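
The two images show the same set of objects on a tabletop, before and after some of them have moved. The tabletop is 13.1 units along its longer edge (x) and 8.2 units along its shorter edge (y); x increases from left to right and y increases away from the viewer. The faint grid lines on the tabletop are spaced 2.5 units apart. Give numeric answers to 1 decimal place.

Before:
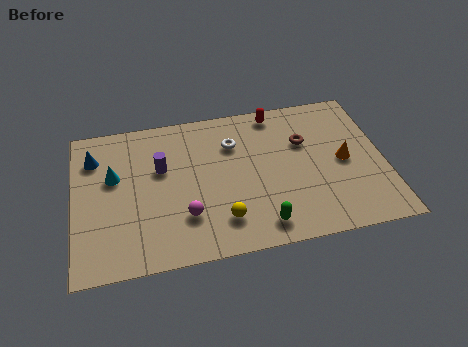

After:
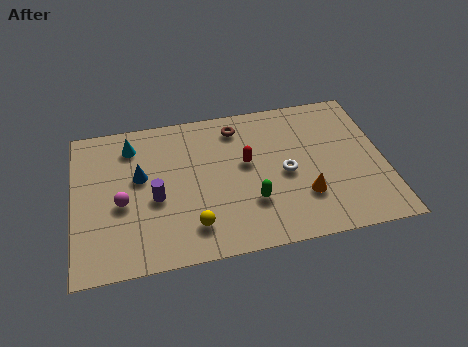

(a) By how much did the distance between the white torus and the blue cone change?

+0.3

Before: roughly 5.9 units apart; after: 6.2. That's 0.3 units further apart.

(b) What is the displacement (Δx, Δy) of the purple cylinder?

(-0.3, -1.6)

The purple cylinder started near (3.7, 5.1) and ended near (3.4, 3.5).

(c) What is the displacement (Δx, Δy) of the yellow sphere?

(-1.2, -0.1)

From the two frames, the yellow sphere sits at roughly (6.1, 1.8) before and (4.9, 1.7) after.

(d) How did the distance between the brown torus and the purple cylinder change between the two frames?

-1.2

Before: roughly 6.1 units apart; after: 4.9. That's 1.2 units closer together.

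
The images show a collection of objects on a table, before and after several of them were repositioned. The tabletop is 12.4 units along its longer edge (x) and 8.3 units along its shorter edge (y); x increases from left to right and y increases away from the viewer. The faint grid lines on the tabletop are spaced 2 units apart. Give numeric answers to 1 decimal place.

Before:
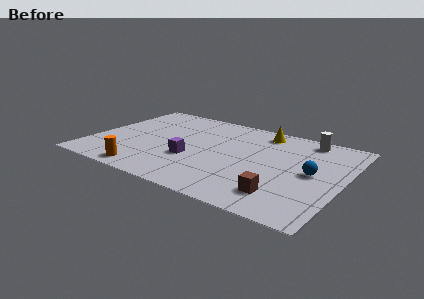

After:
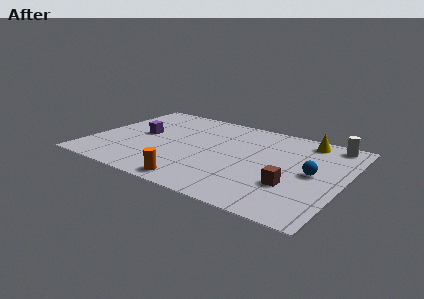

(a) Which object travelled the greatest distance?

the purple cube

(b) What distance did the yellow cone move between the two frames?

2.2

From (8.0, 7.1) to (10.2, 7.2), the yellow cone covered √(2.2² + 0.1²) ≈ 2.2 units.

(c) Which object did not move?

the blue sphere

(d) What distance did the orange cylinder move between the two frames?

2.5

From (3.2, 0.9) to (5.7, 0.9), the orange cylinder covered √(2.5² + 0.0²) ≈ 2.5 units.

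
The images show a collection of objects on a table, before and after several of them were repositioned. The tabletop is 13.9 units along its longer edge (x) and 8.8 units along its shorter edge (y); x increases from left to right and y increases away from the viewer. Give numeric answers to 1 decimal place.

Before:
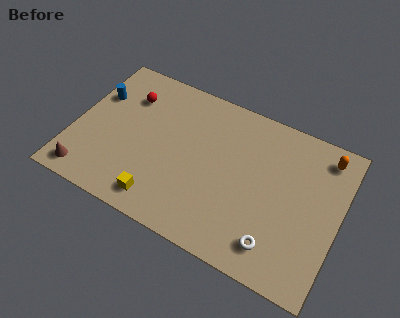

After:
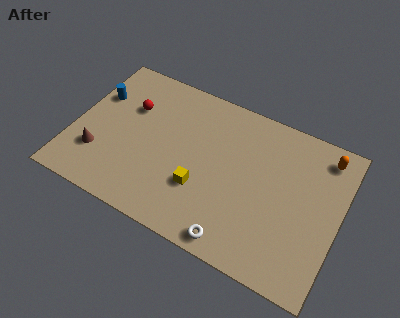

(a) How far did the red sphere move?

0.6

The red sphere moved from about (2.5, 6.5) to (2.7, 5.9), a distance of √(0.2² + 0.6²) ≈ 0.6.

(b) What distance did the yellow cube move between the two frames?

2.5

From (5.0, 1.3) to (6.9, 2.9), the yellow cube covered √(1.9² + 1.6²) ≈ 2.5 units.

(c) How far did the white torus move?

2.1

From (11.0, 1.6) to (9.0, 0.9), the white torus covered √(2.0² + 0.7²) ≈ 2.1 units.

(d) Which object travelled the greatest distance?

the yellow cube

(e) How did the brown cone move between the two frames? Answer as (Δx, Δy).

(0.4, 1.4)

The brown cone started near (1.1, 1.1) and ended near (1.5, 2.5).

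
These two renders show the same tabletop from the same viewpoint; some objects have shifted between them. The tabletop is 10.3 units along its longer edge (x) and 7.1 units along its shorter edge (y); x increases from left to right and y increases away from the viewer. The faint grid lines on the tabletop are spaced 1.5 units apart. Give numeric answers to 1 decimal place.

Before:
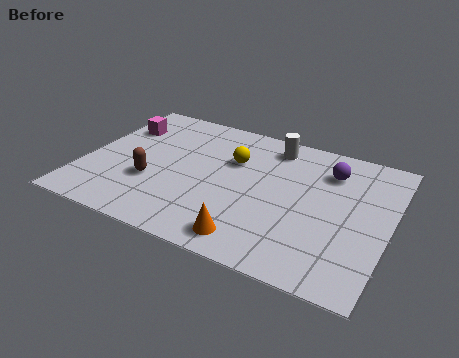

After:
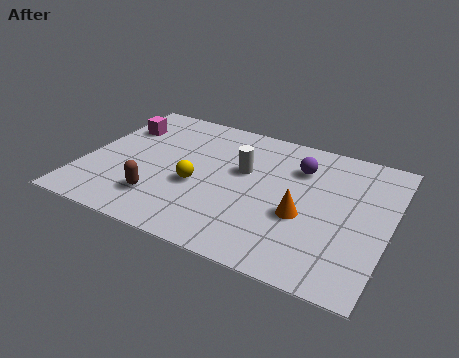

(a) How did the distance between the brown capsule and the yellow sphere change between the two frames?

-1.7

The distance was about 3.3 in the first image and 1.6 in the second, so they moved 1.7 units closer together.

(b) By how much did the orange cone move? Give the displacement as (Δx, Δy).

(1.5, 1.8)

The orange cone started near (6.0, 1.0) and ended near (7.5, 2.8).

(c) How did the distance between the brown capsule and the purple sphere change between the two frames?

-0.9

Before: roughly 6.4 units apart; after: 5.5. That's 0.9 units closer together.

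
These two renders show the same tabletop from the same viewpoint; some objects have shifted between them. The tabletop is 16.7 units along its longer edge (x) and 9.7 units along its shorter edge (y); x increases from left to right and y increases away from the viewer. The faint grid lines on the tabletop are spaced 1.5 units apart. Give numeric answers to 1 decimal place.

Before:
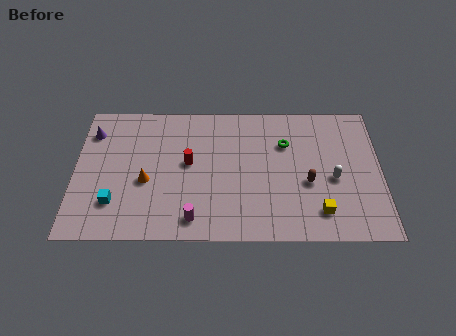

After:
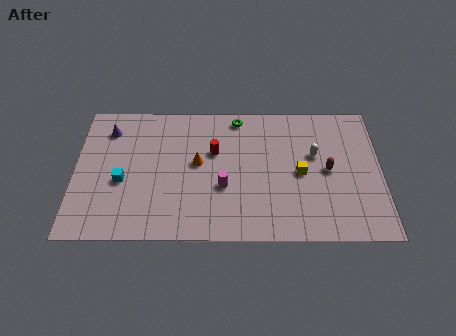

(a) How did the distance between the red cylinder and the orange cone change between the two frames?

-1.4

They were about 2.6 units apart before and 1.2 after — 1.4 units closer together.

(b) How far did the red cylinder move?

1.6

From (6.2, 5.3) to (7.6, 6.1), the red cylinder covered √(1.4² + 0.8²) ≈ 1.6 units.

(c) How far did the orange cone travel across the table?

3.1

From (3.9, 4.0) to (6.7, 5.3), the orange cone covered √(2.8² + 1.3²) ≈ 3.1 units.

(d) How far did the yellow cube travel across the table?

2.9

From (13.3, 1.9) to (12.3, 4.6), the yellow cube covered √(1.0² + 2.7²) ≈ 2.9 units.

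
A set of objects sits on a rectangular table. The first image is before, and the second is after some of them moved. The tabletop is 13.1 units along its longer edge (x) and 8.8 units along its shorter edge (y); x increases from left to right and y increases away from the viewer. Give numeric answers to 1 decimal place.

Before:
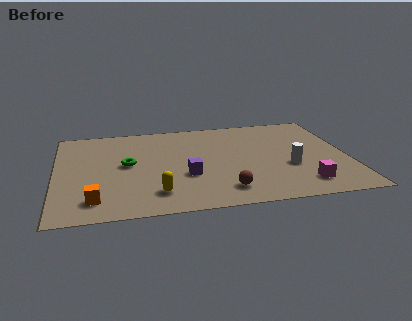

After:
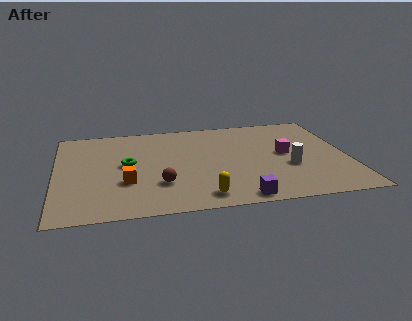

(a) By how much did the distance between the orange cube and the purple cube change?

+1.0

The distance was about 4.4 in the first image and 5.4 in the second, so they moved 1.0 units further apart.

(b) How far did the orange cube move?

2.0

The orange cube was near (1.7, 1.6) before and (3.1, 3.0) after, so it travelled √(1.4² + 1.4²) ≈ 2.0 units.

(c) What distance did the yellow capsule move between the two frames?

2.1

From (4.4, 1.8) to (6.4, 1.2), the yellow capsule covered √(2.0² + 0.6²) ≈ 2.1 units.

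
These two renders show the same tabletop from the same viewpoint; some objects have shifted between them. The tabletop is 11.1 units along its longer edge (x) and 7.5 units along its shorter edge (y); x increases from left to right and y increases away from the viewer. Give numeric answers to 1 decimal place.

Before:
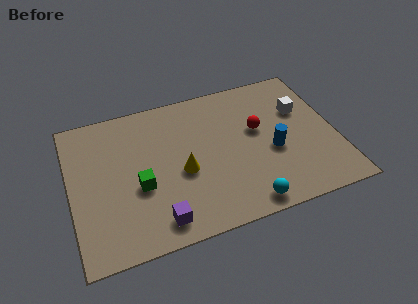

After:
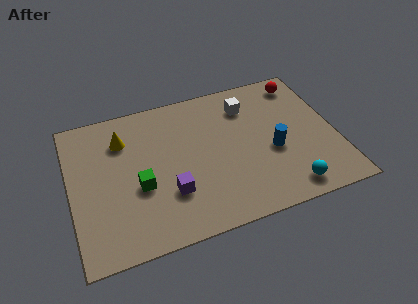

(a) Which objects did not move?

the green cube and the blue cylinder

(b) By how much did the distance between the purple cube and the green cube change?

-0.6

They were about 2.0 units apart before and 1.4 after — 0.6 units closer together.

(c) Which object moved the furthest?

the yellow cone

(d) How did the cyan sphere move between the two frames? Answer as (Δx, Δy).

(1.8, 0.2)

The cyan sphere started near (7.0, 0.8) and ended near (8.8, 1.0).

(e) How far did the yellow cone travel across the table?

3.3

From (4.6, 3.2) to (2.3, 5.6), the yellow cone covered √(2.3² + 2.4²) ≈ 3.3 units.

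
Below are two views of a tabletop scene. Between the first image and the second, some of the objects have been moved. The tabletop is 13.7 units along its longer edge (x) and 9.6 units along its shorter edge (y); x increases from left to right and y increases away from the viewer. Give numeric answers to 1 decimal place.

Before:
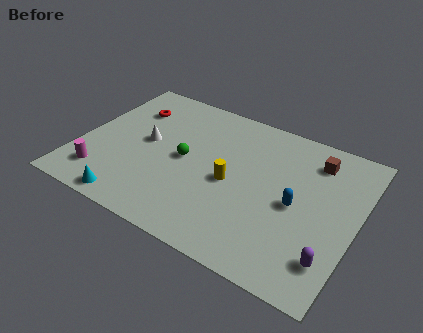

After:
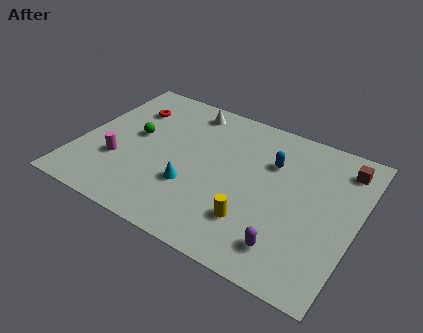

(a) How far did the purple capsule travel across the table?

2.0

From (12.8, 2.1) to (10.8, 1.8), the purple capsule covered √(2.0² + 0.3²) ≈ 2.0 units.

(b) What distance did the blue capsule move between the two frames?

2.6

From (10.8, 4.5) to (9.3, 6.6), the blue capsule covered √(1.5² + 2.1²) ≈ 2.6 units.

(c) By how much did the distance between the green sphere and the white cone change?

+1.7

The distance was about 2.0 in the first image and 3.7 in the second, so they moved 1.7 units further apart.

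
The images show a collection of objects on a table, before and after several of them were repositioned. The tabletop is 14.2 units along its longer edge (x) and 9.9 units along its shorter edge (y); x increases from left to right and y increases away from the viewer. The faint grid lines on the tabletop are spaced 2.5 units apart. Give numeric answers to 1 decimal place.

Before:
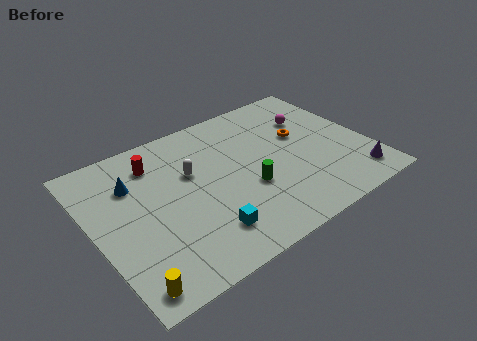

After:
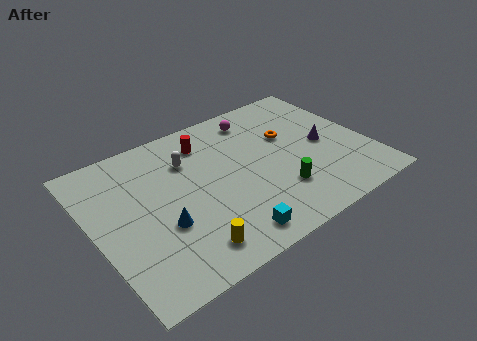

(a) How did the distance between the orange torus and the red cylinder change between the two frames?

-3.2

The distance was about 7.6 in the first image and 4.4 in the second, so they moved 3.2 units closer together.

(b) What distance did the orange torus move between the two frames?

0.7

From (11.0, 5.9) to (10.4, 6.2), the orange torus covered √(0.6² + 0.3²) ≈ 0.7 units.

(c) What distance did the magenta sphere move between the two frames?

3.0

The magenta sphere moved from about (11.8, 6.9) to (9.1, 8.3), a distance of √(2.7² + 1.4²) ≈ 3.0.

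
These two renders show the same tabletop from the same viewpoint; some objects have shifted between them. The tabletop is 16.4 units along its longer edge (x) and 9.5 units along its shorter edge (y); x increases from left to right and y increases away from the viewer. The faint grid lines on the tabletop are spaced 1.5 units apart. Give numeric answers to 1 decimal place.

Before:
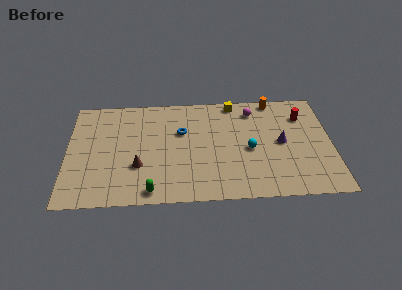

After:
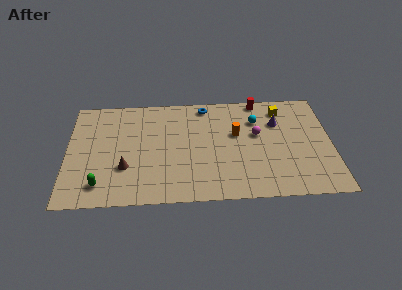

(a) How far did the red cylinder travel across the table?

3.1

The red cylinder was near (14.7, 7.1) before and (12.0, 8.7) after, so it travelled √(2.7² + 1.6²) ≈ 3.1 units.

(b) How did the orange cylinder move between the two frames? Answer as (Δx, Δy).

(-2.4, -3.0)

The orange cylinder was at about (12.9, 8.7) and moved to about (10.5, 5.7).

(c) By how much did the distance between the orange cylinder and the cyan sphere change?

-2.9

They were about 4.7 units apart before and 1.8 after — 2.9 units closer together.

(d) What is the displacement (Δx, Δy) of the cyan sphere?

(0.5, 2.6)

From the two frames, the cyan sphere sits at roughly (11.3, 4.3) before and (11.8, 6.9) after.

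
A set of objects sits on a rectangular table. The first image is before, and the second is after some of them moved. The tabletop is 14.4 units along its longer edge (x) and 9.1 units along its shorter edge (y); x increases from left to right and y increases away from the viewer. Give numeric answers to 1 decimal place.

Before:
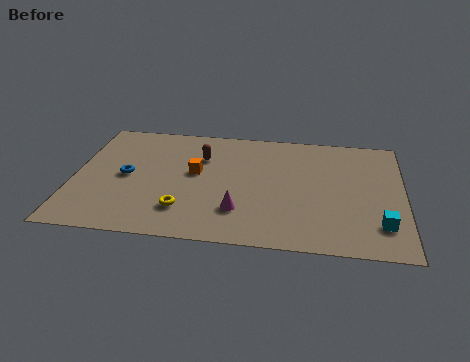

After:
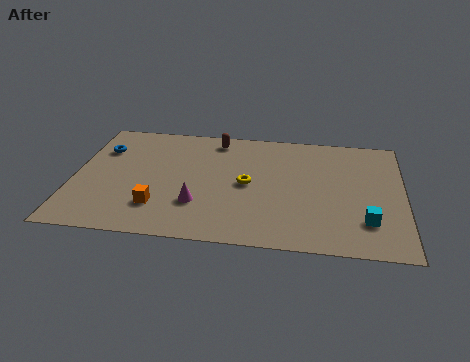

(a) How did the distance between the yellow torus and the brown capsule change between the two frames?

-0.5

The distance was about 4.2 in the first image and 3.7 in the second, so they moved 0.5 units closer together.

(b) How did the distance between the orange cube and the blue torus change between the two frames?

+1.9

They were about 3.1 units apart before and 5.0 after — 1.9 units further apart.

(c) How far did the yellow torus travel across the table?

3.5

The yellow torus was near (4.9, 2.2) before and (7.6, 4.5) after, so it travelled √(2.7² + 2.3²) ≈ 3.5 units.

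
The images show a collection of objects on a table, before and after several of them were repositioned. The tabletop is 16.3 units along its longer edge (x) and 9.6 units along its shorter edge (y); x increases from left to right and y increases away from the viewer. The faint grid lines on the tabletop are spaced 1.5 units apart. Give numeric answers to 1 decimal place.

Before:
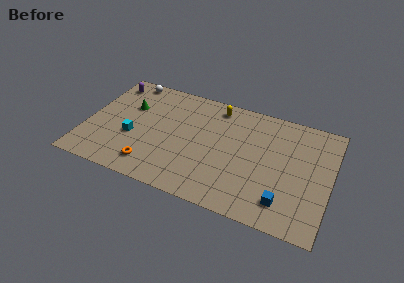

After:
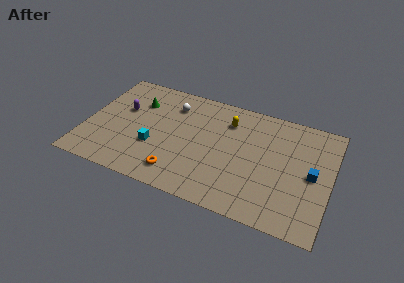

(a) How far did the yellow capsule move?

1.3

The yellow capsule was near (8.4, 8.3) before and (9.3, 7.3) after, so it travelled √(0.9² + 1.0²) ≈ 1.3 units.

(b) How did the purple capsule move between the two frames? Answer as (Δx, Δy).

(1.2, -2.2)

The purple capsule was at about (1.1, 8.1) and moved to about (2.3, 5.9).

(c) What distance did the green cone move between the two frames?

0.8

From (2.7, 6.3) to (3.2, 6.9), the green cone covered √(0.5² + 0.6²) ≈ 0.8 units.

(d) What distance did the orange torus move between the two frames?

1.8

The orange torus was near (4.7, 1.7) before and (6.5, 1.7) after, so it travelled √(1.8² + 0.0²) ≈ 1.8 units.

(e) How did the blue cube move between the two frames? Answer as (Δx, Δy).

(1.6, 2.8)

The blue cube started near (13.5, 1.9) and ended near (15.1, 4.7).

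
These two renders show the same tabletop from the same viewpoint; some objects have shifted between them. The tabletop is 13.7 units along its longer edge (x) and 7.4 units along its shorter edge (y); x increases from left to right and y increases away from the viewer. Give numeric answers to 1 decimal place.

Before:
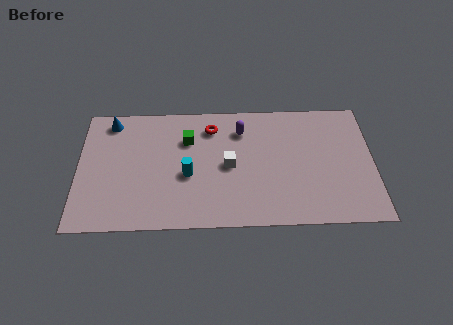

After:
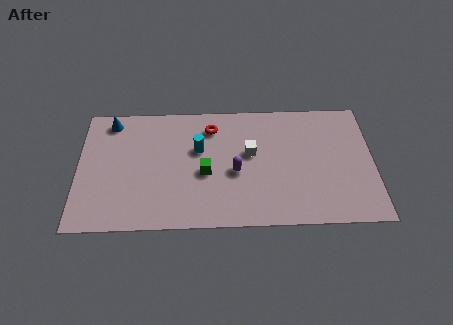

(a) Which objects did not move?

the red torus and the blue cone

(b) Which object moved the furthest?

the purple capsule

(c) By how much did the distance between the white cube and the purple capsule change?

-0.9

Before: roughly 2.2 units apart; after: 1.3. That's 0.9 units closer together.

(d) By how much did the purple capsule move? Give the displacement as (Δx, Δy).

(-0.3, -2.5)

The purple capsule was at about (7.6, 5.7) and moved to about (7.3, 3.2).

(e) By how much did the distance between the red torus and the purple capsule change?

+1.5

They were about 1.4 units apart before and 2.9 after — 1.5 units further apart.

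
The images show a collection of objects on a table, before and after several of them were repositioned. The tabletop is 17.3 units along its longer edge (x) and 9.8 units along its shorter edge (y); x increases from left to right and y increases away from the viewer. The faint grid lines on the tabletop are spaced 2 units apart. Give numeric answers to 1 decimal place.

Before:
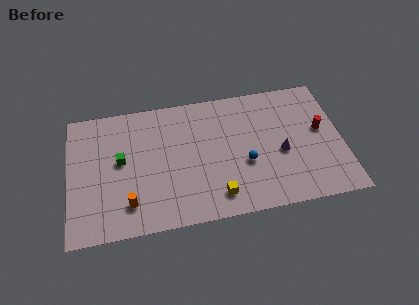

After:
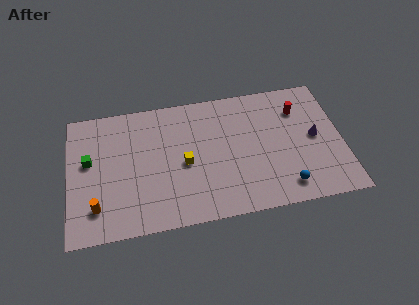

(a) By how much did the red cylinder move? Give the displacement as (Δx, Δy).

(-1.3, 1.8)

The red cylinder was at about (16.0, 5.5) and moved to about (14.7, 7.3).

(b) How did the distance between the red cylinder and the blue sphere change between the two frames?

+0.6

The distance was about 5.2 in the first image and 5.8 in the second, so they moved 0.6 units further apart.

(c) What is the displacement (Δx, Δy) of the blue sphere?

(2.4, -2.2)

From the two frames, the blue sphere sits at roughly (11.1, 3.8) before and (13.5, 1.6) after.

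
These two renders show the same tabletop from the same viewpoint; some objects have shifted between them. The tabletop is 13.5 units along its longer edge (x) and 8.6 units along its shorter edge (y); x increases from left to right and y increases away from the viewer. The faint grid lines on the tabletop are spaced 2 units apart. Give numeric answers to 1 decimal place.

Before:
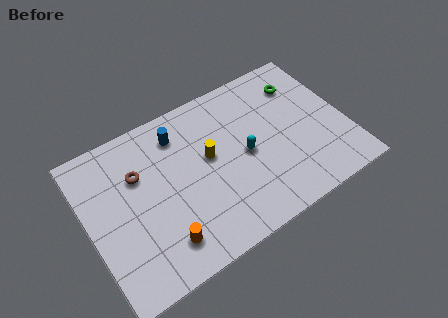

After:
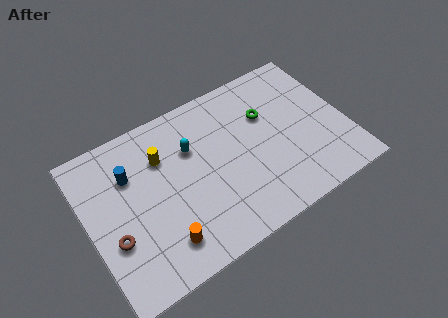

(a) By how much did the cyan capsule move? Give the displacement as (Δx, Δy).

(-2.6, 1.7)

From the two frames, the cyan capsule sits at roughly (8.2, 4.1) before and (5.6, 5.8) after.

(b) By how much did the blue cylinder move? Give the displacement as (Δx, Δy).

(-2.7, -0.9)

The blue cylinder was at about (5.1, 6.9) and moved to about (2.4, 6.0).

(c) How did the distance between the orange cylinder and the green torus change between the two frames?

-2.2

The distance was about 9.6 in the first image and 7.4 in the second, so they moved 2.2 units closer together.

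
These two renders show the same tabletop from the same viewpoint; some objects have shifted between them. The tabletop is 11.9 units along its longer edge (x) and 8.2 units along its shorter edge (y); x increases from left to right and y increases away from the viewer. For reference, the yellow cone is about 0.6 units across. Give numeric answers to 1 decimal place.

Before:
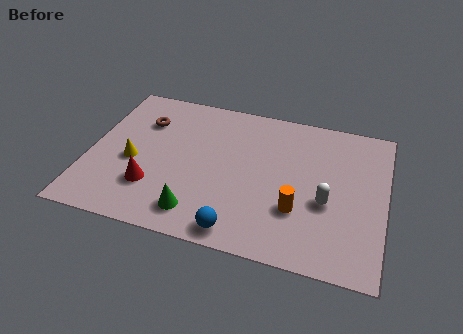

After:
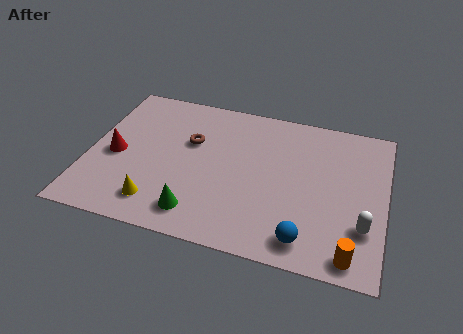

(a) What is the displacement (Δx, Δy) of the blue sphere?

(2.6, 0.3)

From the two frames, the blue sphere sits at roughly (6.3, 0.9) before and (8.9, 1.2) after.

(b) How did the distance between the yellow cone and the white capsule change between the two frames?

+0.3

The distance was about 7.8 in the first image and 8.1 in the second, so they moved 0.3 units further apart.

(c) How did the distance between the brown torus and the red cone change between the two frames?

-0.4

Before: roughly 3.7 units apart; after: 3.3. That's 0.4 units closer together.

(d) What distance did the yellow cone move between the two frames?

2.3

The yellow cone was near (1.8, 3.5) before and (3.0, 1.5) after, so it travelled √(1.2² + 2.0²) ≈ 2.3 units.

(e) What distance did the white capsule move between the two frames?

1.7

The white capsule was near (9.6, 3.3) before and (11.1, 2.4) after, so it travelled √(1.5² + 0.9²) ≈ 1.7 units.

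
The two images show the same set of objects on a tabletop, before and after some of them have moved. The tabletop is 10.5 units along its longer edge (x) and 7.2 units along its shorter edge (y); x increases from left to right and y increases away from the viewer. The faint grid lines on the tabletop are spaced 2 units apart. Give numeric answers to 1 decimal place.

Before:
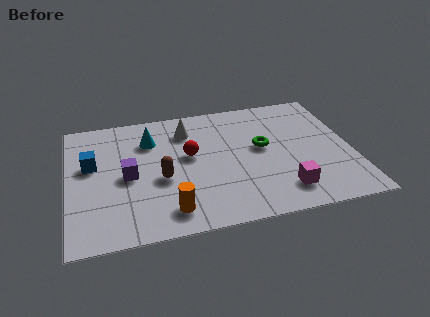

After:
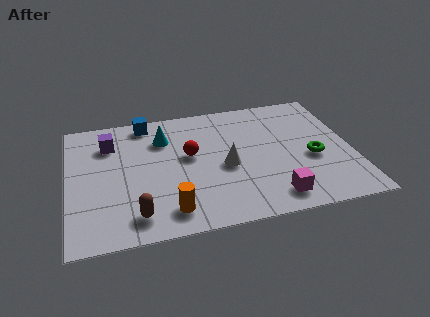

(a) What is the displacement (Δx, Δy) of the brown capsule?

(-1.0, -1.8)

From the two frames, the brown capsule sits at roughly (3.4, 3.0) before and (2.4, 1.2) after.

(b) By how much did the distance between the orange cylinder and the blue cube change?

+1.1

They were about 4.1 units apart before and 5.2 after — 1.1 units further apart.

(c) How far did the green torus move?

2.1

From (7.2, 4.0) to (9.0, 3.0), the green torus covered √(1.8² + 1.0²) ≈ 2.1 units.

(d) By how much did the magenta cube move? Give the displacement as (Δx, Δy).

(-0.4, -0.3)

The magenta cube started near (7.8, 1.4) and ended near (7.4, 1.1).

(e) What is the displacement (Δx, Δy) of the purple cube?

(-0.6, 2.0)

The purple cube was at about (2.2, 3.4) and moved to about (1.6, 5.4).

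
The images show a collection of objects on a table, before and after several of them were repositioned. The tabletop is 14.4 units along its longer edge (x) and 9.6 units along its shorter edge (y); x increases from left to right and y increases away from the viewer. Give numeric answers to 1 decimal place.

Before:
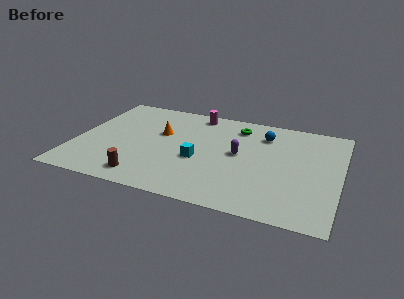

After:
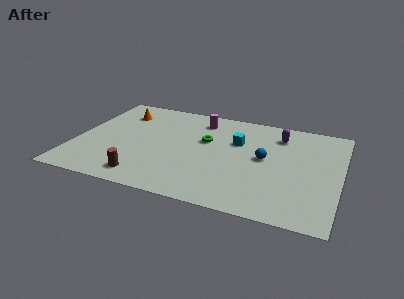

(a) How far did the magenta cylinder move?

0.7

From (6.2, 8.5) to (6.5, 7.9), the magenta cylinder covered √(0.3² + 0.6²) ≈ 0.7 units.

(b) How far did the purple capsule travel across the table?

3.2

The purple capsule moved from about (8.9, 5.1) to (10.9, 7.6), a distance of √(2.0² + 2.5²) ≈ 3.2.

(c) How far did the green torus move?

2.5

From (8.6, 7.8) to (7.0, 5.9), the green torus covered √(1.6² + 1.9²) ≈ 2.5 units.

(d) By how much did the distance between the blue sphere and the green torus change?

+1.8

They were about 1.6 units apart before and 3.4 after — 1.8 units further apart.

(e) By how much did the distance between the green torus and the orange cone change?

+0.6

Before: roughly 4.5 units apart; after: 5.1. That's 0.6 units further apart.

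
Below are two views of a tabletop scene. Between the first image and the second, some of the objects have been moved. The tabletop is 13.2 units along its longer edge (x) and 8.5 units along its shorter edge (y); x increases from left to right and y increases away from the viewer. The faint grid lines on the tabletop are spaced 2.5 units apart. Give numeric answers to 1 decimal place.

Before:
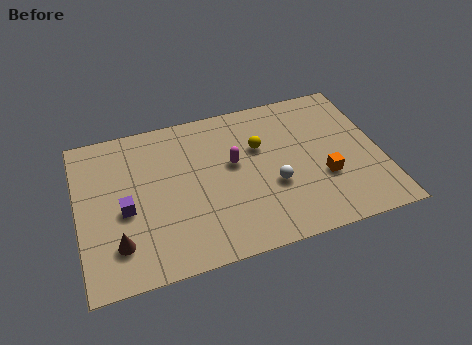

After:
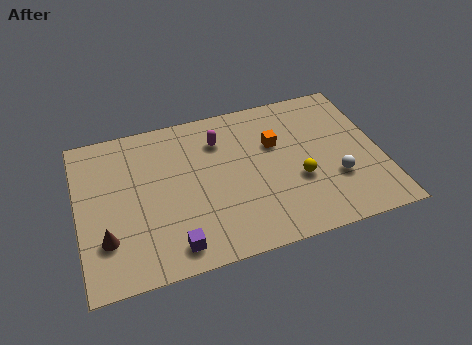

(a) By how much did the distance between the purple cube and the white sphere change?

+1.0

Before: roughly 6.4 units apart; after: 7.4. That's 1.0 units further apart.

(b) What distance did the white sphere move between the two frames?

2.7

The white sphere was near (8.4, 3.2) before and (11.1, 2.8) after, so it travelled √(2.7² + 0.4²) ≈ 2.7 units.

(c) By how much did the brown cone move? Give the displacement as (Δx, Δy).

(-0.5, 0.4)

The brown cone was at about (1.6, 2.0) and moved to about (1.1, 2.4).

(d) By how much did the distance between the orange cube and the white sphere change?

+1.4

The distance was about 2.2 in the first image and 3.6 in the second, so they moved 1.4 units further apart.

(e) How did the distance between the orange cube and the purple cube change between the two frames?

-2.2

Before: roughly 8.6 units apart; after: 6.4. That's 2.2 units closer together.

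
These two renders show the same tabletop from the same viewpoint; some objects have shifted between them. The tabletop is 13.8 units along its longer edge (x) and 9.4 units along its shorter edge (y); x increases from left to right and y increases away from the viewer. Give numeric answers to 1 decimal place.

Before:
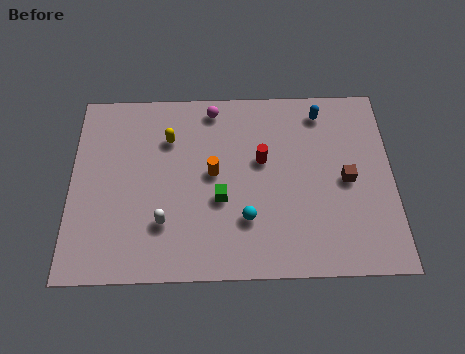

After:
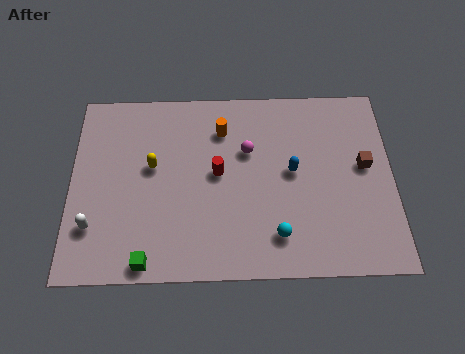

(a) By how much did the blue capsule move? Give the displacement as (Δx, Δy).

(-1.3, -3.0)

The blue capsule was at about (10.8, 8.0) and moved to about (9.5, 5.0).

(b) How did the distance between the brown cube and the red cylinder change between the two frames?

+2.5

Before: roughly 3.8 units apart; after: 6.3. That's 2.5 units further apart.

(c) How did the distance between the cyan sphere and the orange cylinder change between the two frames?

+3.1

They were about 2.7 units apart before and 5.8 after — 3.1 units further apart.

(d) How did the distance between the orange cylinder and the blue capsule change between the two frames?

-1.9

Before: roughly 5.6 units apart; after: 3.7. That's 1.9 units closer together.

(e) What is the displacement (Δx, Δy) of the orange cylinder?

(0.4, 2.2)

From the two frames, the orange cylinder sits at roughly (6.1, 5.0) before and (6.5, 7.2) after.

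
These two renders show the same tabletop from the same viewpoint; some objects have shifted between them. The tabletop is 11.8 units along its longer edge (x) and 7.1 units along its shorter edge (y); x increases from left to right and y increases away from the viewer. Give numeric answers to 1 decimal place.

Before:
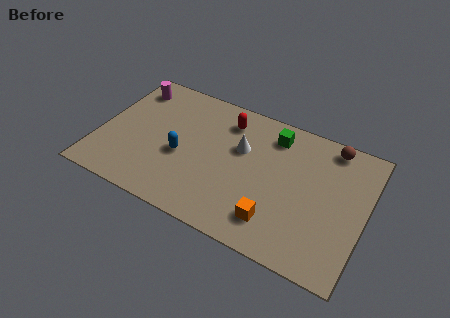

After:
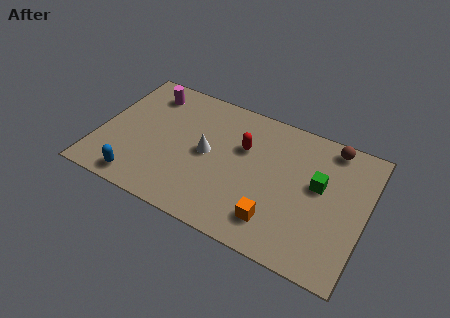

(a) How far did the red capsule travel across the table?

1.4

From (5.4, 5.7) to (6.3, 4.6), the red capsule covered √(0.9² + 1.1²) ≈ 1.4 units.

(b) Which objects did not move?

the brown sphere and the orange cube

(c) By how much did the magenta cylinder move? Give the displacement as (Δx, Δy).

(0.8, 0.0)

The magenta cylinder started near (1.0, 5.8) and ended near (1.8, 5.8).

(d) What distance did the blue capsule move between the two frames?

2.6

The blue capsule moved from about (3.7, 3.0) to (2.1, 0.9), a distance of √(1.6² + 2.1²) ≈ 2.6.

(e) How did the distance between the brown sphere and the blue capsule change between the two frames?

+2.5

They were about 7.1 units apart before and 9.6 after — 2.5 units further apart.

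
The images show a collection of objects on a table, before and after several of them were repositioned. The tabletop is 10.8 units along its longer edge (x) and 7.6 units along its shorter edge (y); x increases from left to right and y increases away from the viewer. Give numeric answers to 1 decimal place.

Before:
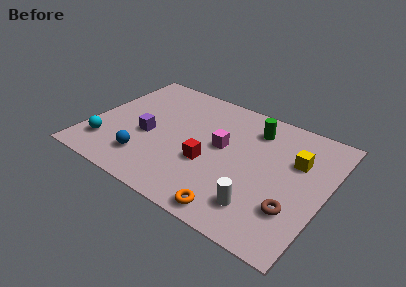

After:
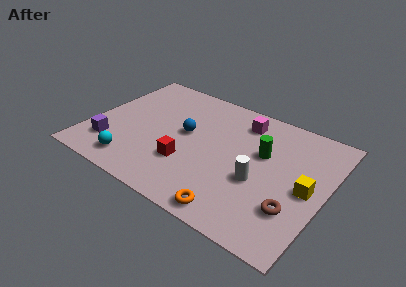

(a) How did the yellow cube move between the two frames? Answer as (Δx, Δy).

(0.7, -1.4)

The yellow cube was at about (9.3, 5.0) and moved to about (10.0, 3.6).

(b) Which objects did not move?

the orange torus and the brown torus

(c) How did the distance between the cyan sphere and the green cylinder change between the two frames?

-1.1

Before: roughly 7.5 units apart; after: 6.4. That's 1.1 units closer together.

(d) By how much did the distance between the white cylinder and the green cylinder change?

-2.8

They were about 4.5 units apart before and 1.7 after — 2.8 units closer together.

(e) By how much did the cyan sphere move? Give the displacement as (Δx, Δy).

(1.4, -0.5)

The cyan sphere started near (1.0, 1.7) and ended near (2.4, 1.2).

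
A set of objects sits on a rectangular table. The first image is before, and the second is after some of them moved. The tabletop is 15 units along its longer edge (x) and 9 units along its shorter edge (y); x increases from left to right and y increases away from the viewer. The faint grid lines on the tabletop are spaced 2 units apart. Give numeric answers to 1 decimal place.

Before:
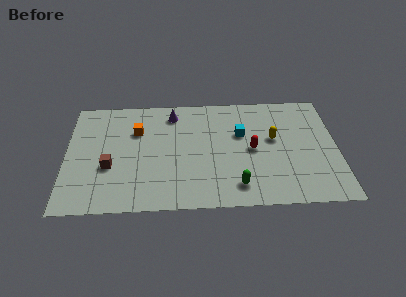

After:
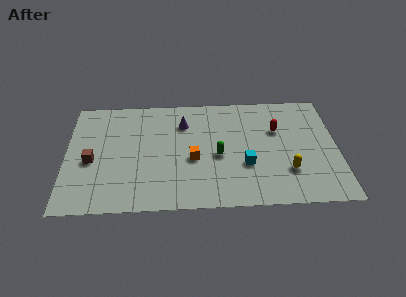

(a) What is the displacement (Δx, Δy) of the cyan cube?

(0.2, -2.5)

From the two frames, the cyan cube sits at roughly (9.7, 5.7) before and (9.9, 3.2) after.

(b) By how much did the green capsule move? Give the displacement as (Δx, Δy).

(-1.0, 2.4)

The green capsule started near (9.4, 1.6) and ended near (8.4, 4.0).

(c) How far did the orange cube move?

3.9

The orange cube moved from about (3.9, 6.2) to (7.0, 3.8), a distance of √(3.1² + 2.4²) ≈ 3.9.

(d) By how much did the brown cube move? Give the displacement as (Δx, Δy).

(-1.0, 0.5)

From the two frames, the brown cube sits at roughly (2.4, 3.4) before and (1.4, 3.9) after.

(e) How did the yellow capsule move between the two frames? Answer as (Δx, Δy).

(0.7, -2.6)

From the two frames, the yellow capsule sits at roughly (11.5, 5.2) before and (12.2, 2.6) after.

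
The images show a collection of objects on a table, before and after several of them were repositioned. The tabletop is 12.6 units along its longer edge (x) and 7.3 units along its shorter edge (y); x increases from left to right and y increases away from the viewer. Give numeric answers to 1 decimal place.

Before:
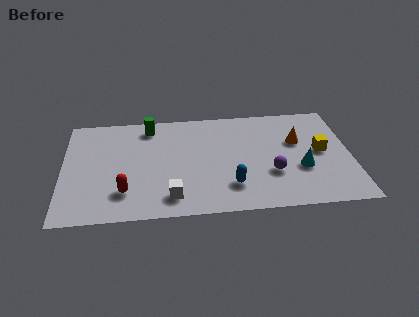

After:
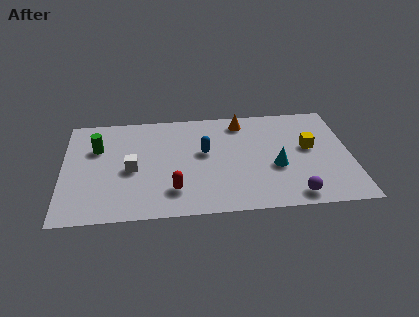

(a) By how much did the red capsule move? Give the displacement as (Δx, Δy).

(2.1, -0.1)

The red capsule started near (2.7, 1.8) and ended near (4.8, 1.7).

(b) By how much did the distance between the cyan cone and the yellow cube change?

+0.5

Before: roughly 1.4 units apart; after: 1.9. That's 0.5 units further apart.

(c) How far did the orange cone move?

2.9

The orange cone moved from about (10.3, 4.6) to (7.9, 6.2), a distance of √(2.4² + 1.6²) ≈ 2.9.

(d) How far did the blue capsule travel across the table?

2.6

The blue capsule moved from about (7.3, 1.8) to (6.2, 4.2), a distance of √(1.1² + 2.4²) ≈ 2.6.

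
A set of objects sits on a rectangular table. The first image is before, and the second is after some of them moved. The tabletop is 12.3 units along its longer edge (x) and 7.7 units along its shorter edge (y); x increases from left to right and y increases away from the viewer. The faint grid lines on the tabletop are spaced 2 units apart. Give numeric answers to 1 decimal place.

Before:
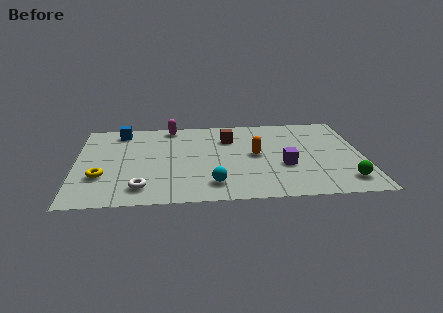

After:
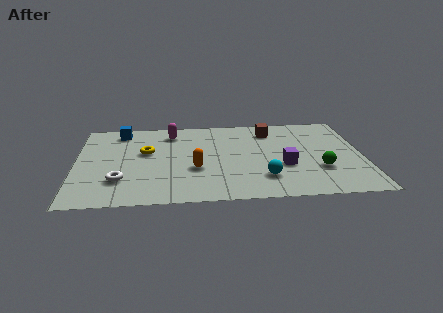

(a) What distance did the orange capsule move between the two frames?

2.8

From (7.7, 4.0) to (5.1, 2.9), the orange capsule covered √(2.6² + 1.1²) ≈ 2.8 units.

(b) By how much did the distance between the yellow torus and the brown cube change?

-0.7

They were about 6.3 units apart before and 5.6 after — 0.7 units closer together.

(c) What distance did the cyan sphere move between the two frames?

2.2

The cyan sphere was near (5.8, 1.5) before and (8.0, 1.9) after, so it travelled √(2.2² + 0.4²) ≈ 2.2 units.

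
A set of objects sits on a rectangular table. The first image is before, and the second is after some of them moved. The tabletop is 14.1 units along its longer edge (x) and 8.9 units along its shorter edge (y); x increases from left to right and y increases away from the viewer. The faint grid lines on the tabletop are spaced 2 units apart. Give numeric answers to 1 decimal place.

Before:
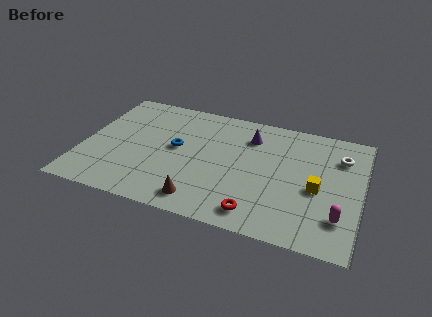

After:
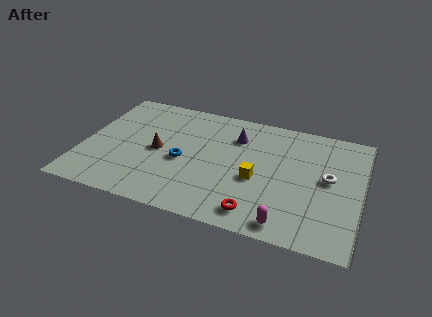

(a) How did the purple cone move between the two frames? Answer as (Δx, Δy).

(-0.7, -0.2)

From the two frames, the purple cone sits at roughly (8.3, 6.8) before and (7.6, 6.6) after.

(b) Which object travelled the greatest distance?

the brown cone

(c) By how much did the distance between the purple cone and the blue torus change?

-0.4

They were about 4.1 units apart before and 3.7 after — 0.4 units closer together.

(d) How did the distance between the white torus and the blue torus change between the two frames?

-1.0

The distance was about 8.4 in the first image and 7.4 in the second, so they moved 1.0 units closer together.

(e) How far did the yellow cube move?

3.0

From (11.9, 3.9) to (8.9, 3.7), the yellow cube covered √(3.0² + 0.2²) ≈ 3.0 units.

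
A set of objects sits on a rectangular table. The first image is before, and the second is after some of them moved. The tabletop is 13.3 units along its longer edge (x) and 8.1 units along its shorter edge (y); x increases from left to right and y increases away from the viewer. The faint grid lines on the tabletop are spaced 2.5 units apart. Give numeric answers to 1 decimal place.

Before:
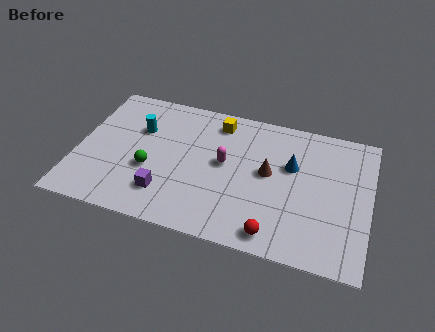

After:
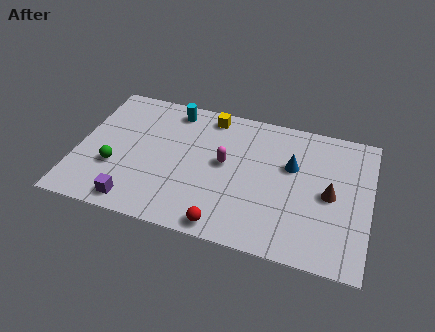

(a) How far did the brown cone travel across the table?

2.8

The brown cone was near (8.7, 4.4) before and (11.5, 3.9) after, so it travelled √(2.8² + 0.5²) ≈ 2.8 units.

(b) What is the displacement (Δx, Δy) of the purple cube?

(-1.3, -0.9)

The purple cube started near (4.2, 1.9) and ended near (2.9, 1.0).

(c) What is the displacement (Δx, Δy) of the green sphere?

(-1.6, -0.3)

The green sphere was at about (3.4, 3.1) and moved to about (1.8, 2.8).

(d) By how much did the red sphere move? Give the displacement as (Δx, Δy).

(-2.2, -0.2)

From the two frames, the red sphere sits at roughly (9.2, 1.0) before and (7.0, 0.8) after.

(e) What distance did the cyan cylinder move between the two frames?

2.1

The cyan cylinder moved from about (2.7, 5.4) to (4.1, 7.0), a distance of √(1.4² + 1.6²) ≈ 2.1.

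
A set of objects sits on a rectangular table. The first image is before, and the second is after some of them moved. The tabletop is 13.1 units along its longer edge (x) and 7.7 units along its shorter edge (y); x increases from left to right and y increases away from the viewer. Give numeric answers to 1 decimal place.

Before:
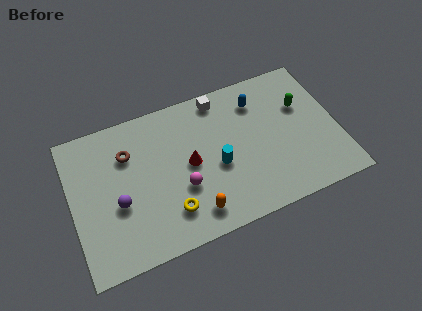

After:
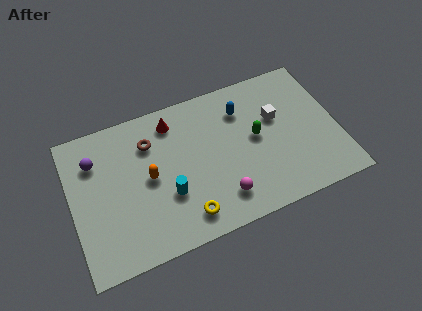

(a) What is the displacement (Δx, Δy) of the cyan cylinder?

(-2.5, -0.6)

The cyan cylinder started near (7.1, 3.3) and ended near (4.6, 2.7).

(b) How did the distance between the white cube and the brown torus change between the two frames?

+1.4

Before: roughly 4.9 units apart; after: 6.3. That's 1.4 units further apart.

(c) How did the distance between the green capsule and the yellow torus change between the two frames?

-2.9

Before: roughly 7.6 units apart; after: 4.7. That's 2.9 units closer together.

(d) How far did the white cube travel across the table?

3.3

From (7.6, 6.8) to (10.2, 4.8), the white cube covered √(2.6² + 2.0²) ≈ 3.3 units.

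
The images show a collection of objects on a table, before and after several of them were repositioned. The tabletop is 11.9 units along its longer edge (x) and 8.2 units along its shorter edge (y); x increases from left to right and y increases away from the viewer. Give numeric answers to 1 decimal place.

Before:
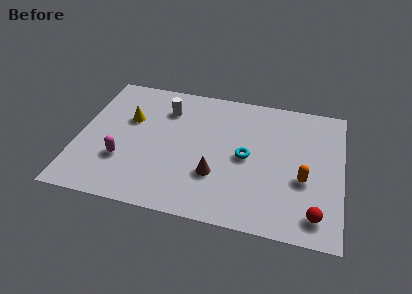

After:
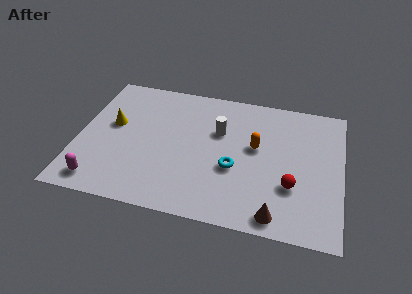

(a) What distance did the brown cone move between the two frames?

3.3

The brown cone was near (6.3, 2.6) before and (9.1, 0.9) after, so it travelled √(2.8² + 1.7²) ≈ 3.3 units.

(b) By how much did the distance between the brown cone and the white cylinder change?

+0.8

They were about 4.4 units apart before and 5.2 after — 0.8 units further apart.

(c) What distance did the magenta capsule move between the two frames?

1.7

From (2.1, 2.6) to (1.2, 1.1), the magenta capsule covered √(0.9² + 1.5²) ≈ 1.7 units.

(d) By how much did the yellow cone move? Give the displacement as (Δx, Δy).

(-0.7, -0.5)

The yellow cone was at about (2.2, 5.2) and moved to about (1.5, 4.7).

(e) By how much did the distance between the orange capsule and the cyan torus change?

-1.0

The distance was about 2.7 in the first image and 1.7 in the second, so they moved 1.0 units closer together.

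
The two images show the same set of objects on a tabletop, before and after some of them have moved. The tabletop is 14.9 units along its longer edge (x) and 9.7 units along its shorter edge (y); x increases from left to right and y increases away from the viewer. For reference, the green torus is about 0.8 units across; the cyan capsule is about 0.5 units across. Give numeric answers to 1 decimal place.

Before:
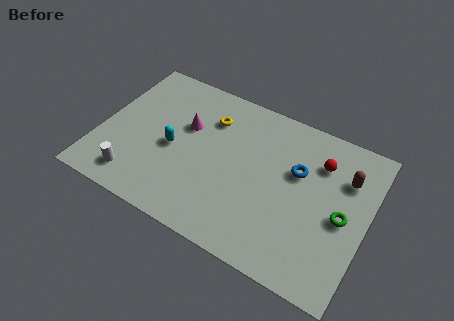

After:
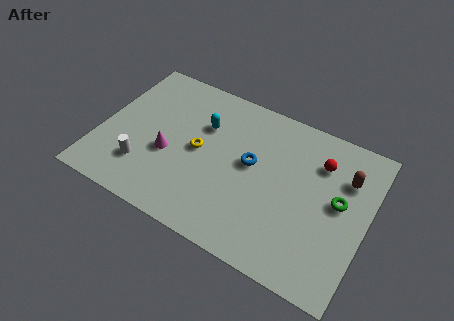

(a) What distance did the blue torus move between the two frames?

2.6

The blue torus moved from about (10.9, 6.1) to (8.4, 5.4), a distance of √(2.5² + 0.7²) ≈ 2.6.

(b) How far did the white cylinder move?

0.9

The white cylinder moved from about (2.4, 1.6) to (2.7, 2.5), a distance of √(0.3² + 0.9²) ≈ 0.9.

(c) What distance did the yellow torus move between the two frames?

2.3

The yellow torus moved from about (5.8, 7.2) to (5.5, 4.9), a distance of √(0.3² + 2.3²) ≈ 2.3.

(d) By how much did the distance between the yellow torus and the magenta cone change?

+0.3

The distance was about 1.6 in the first image and 1.9 in the second, so they moved 0.3 units further apart.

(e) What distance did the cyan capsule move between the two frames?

2.6

The cyan capsule moved from about (4.1, 4.4) to (5.5, 6.6), a distance of √(1.4² + 2.2²) ≈ 2.6.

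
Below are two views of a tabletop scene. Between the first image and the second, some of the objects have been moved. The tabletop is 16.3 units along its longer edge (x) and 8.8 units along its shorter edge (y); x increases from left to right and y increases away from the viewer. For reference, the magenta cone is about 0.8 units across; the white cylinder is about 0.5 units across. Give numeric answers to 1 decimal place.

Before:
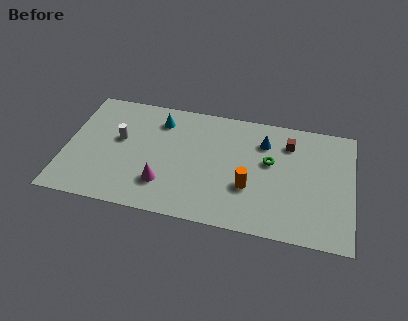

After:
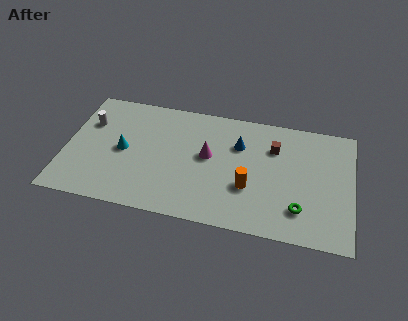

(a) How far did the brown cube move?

0.9

The brown cube moved from about (12.6, 6.8) to (11.8, 6.3), a distance of √(0.8² + 0.5²) ≈ 0.9.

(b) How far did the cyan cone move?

3.3

The cyan cone was near (5.2, 7.0) before and (3.3, 4.3) after, so it travelled √(1.9² + 2.7²) ≈ 3.3 units.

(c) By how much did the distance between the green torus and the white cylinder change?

+4.2

Before: roughly 8.6 units apart; after: 12.8. That's 4.2 units further apart.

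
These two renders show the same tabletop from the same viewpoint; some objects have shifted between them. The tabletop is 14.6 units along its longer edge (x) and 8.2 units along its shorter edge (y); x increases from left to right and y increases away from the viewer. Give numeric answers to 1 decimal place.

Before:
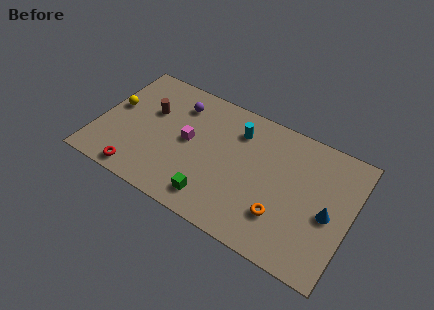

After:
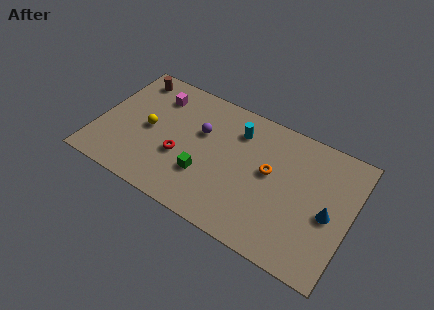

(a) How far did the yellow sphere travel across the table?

2.2

The yellow sphere was near (0.8, 4.6) before and (2.9, 4.0) after, so it travelled √(2.1² + 0.6²) ≈ 2.2 units.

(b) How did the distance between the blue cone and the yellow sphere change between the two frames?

-2.1

Before: roughly 12.6 units apart; after: 10.5. That's 2.1 units closer together.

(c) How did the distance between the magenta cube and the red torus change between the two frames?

-0.4

Before: roughly 4.2 units apart; after: 3.8. That's 0.4 units closer together.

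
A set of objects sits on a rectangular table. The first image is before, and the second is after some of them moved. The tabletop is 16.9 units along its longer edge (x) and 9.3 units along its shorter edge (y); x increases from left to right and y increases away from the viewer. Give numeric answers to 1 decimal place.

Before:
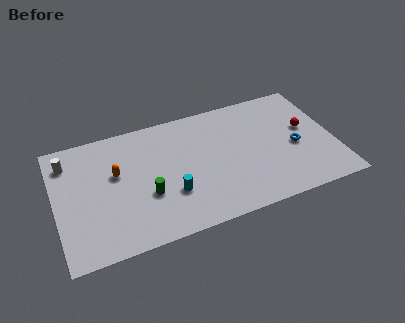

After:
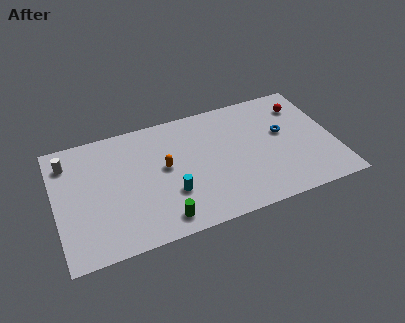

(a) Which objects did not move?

the white cylinder and the cyan cylinder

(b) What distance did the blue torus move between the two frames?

1.4

The blue torus moved from about (14.5, 4.1) to (13.9, 5.4), a distance of √(0.6² + 1.3²) ≈ 1.4.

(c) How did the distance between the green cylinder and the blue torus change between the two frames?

-0.3

Before: roughly 9.1 units apart; after: 8.8. That's 0.3 units closer together.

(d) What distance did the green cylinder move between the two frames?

2.2

The green cylinder moved from about (5.4, 3.4) to (6.1, 1.3), a distance of √(0.7² + 2.1²) ≈ 2.2.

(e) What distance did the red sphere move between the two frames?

1.9

The red sphere moved from about (15.3, 5.3) to (15.3, 7.2), a distance of √(0.0² + 1.9²) ≈ 1.9.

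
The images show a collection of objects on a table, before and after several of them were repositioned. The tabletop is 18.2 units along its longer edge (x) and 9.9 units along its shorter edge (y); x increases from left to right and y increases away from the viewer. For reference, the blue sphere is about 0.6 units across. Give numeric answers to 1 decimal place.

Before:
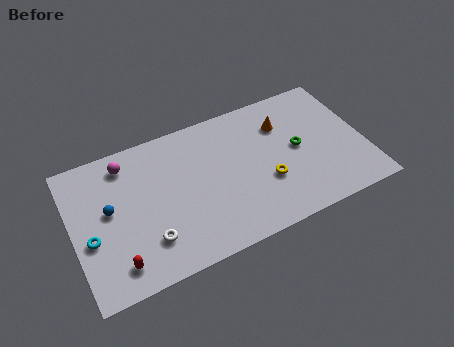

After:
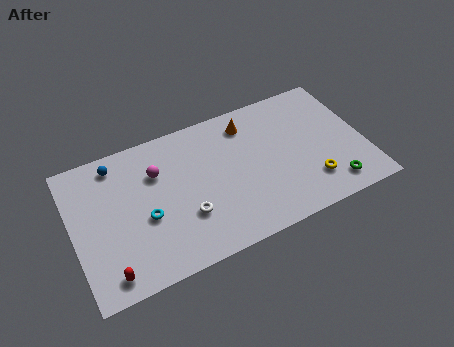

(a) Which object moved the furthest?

the green torus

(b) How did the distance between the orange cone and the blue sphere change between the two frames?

-2.9

They were about 11.2 units apart before and 8.3 after — 2.9 units closer together.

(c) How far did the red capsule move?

0.7

From (2.4, 1.7) to (1.8, 1.3), the red capsule covered √(0.6² + 0.4²) ≈ 0.7 units.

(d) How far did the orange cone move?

2.3

From (13.4, 7.2) to (11.3, 8.1), the orange cone covered √(2.1² + 0.9²) ≈ 2.3 units.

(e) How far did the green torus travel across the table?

3.9

The green torus moved from about (14.1, 5.1) to (15.8, 1.6), a distance of √(1.7² + 3.5²) ≈ 3.9.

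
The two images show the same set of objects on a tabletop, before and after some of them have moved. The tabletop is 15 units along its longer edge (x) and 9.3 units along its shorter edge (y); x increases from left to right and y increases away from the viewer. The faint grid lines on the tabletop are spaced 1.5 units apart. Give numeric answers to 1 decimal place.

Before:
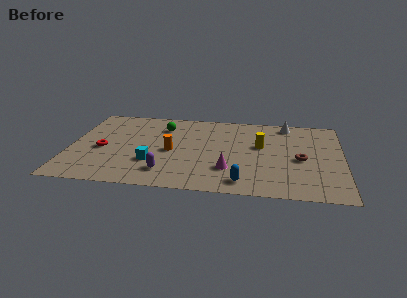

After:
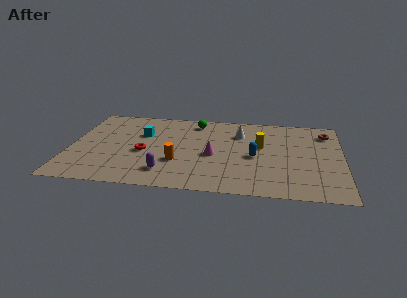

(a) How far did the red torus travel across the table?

2.3

From (1.8, 4.1) to (4.1, 4.0), the red torus covered √(2.3² + 0.1²) ≈ 2.3 units.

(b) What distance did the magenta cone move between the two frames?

1.7

The magenta cone was near (8.8, 2.6) before and (7.9, 4.1) after, so it travelled √(0.9² + 1.5²) ≈ 1.7 units.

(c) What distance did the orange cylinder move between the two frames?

1.3

The orange cylinder moved from about (5.6, 4.3) to (6.0, 3.1), a distance of √(0.4² + 1.2²) ≈ 1.3.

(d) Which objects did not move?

the yellow cylinder and the purple capsule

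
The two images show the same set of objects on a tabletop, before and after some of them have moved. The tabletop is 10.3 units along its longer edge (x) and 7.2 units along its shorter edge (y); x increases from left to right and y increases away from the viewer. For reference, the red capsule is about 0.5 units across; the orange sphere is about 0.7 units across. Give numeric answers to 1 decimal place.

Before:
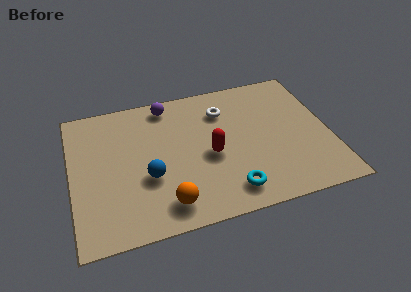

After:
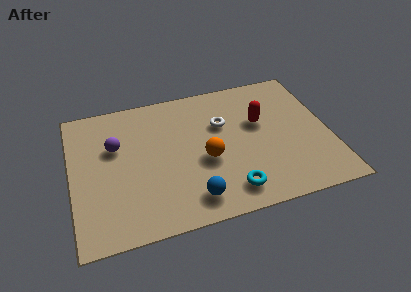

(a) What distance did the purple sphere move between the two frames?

2.8

The purple sphere was near (4.0, 6.3) before and (1.8, 4.6) after, so it travelled √(2.2² + 1.7²) ≈ 2.8 units.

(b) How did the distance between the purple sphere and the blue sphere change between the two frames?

+0.7

The distance was about 3.7 in the first image and 4.4 in the second, so they moved 0.7 units further apart.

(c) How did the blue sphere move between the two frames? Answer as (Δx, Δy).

(1.6, -1.5)

The blue sphere started near (3.0, 2.7) and ended near (4.6, 1.2).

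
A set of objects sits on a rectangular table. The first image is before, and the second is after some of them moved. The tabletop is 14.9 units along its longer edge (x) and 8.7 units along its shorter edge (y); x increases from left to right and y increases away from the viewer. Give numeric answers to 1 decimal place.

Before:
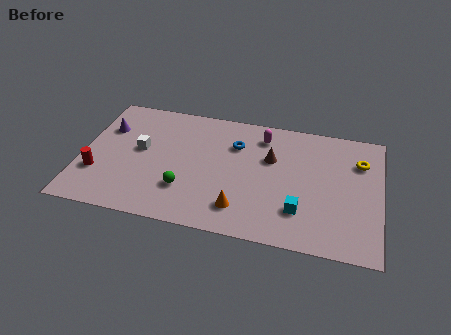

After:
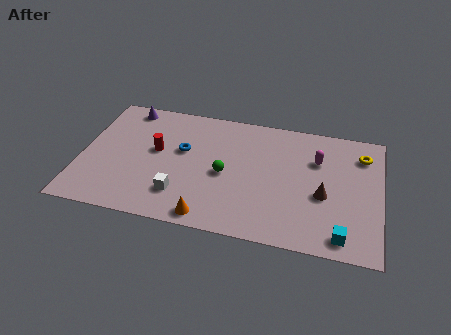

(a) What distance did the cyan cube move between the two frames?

2.4

From (11.0, 2.3) to (13.1, 1.1), the cyan cube covered √(2.1² + 1.2²) ≈ 2.4 units.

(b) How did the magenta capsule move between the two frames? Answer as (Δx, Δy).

(2.8, -1.1)

The magenta capsule started near (8.9, 7.1) and ended near (11.7, 6.0).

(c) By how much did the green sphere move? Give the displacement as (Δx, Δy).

(1.9, 1.5)

The green sphere was at about (5.3, 2.5) and moved to about (7.2, 4.0).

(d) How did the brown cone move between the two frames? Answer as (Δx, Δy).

(2.7, -2.0)

From the two frames, the brown cone sits at roughly (9.4, 5.6) before and (12.1, 3.6) after.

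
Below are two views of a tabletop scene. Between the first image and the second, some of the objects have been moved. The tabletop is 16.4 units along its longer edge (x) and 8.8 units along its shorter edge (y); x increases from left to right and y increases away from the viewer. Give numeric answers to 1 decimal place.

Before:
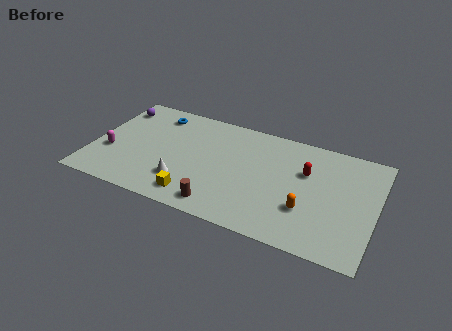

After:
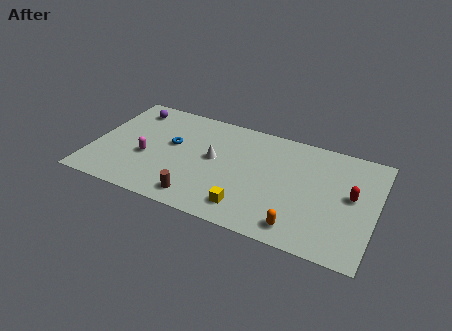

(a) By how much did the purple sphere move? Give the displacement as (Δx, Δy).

(0.9, 0.2)

The purple sphere was at about (0.9, 7.1) and moved to about (1.8, 7.3).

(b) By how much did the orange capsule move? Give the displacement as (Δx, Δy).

(-0.3, -1.5)

The orange capsule started near (12.6, 2.8) and ended near (12.3, 1.3).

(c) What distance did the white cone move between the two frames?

2.9

The white cone was near (5.5, 2.3) before and (7.0, 4.8) after, so it travelled √(1.5² + 2.5²) ≈ 2.9 units.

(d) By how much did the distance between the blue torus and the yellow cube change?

-0.7

The distance was about 6.6 in the first image and 5.9 in the second, so they moved 0.7 units closer together.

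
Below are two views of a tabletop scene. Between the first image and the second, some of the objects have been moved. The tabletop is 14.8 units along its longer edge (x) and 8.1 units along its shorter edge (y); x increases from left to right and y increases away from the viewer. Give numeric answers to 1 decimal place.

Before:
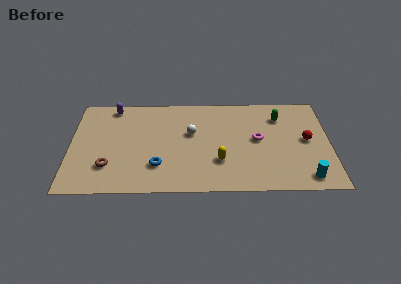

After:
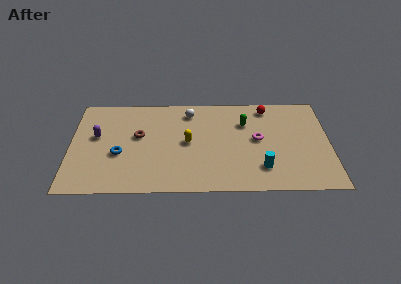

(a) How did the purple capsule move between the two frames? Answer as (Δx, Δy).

(-0.9, -2.5)

From the two frames, the purple capsule sits at roughly (2.4, 7.2) before and (1.5, 4.7) after.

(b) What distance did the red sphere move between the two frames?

3.6

The red sphere moved from about (13.5, 4.2) to (11.3, 7.0), a distance of √(2.2² + 2.8²) ≈ 3.6.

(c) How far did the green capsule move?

2.1

The green capsule was near (12.0, 6.2) before and (10.0, 5.7) after, so it travelled √(2.0² + 0.5²) ≈ 2.1 units.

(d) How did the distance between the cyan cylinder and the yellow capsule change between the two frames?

-0.4

Before: roughly 5.1 units apart; after: 4.7. That's 0.4 units closer together.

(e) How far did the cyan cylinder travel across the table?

2.6

From (13.4, 1.1) to (10.9, 1.9), the cyan cylinder covered √(2.5² + 0.8²) ≈ 2.6 units.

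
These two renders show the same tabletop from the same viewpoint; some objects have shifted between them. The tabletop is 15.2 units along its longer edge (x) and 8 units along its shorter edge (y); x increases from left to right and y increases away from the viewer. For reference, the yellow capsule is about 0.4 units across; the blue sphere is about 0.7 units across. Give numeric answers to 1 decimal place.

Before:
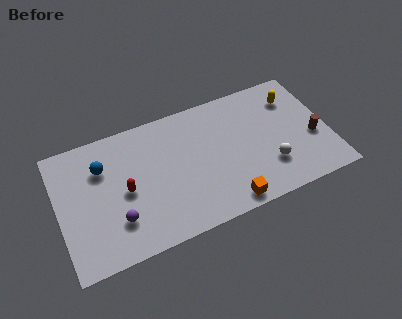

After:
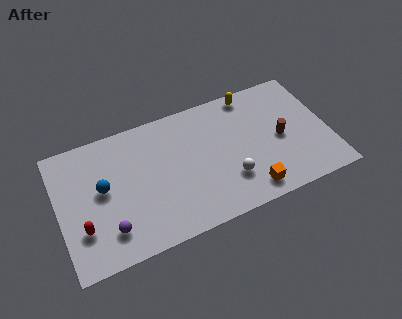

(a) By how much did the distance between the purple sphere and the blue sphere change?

-0.9

Before: roughly 3.5 units apart; after: 2.6. That's 0.9 units closer together.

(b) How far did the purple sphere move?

0.6

The purple sphere was near (3.1, 2.2) before and (2.6, 1.8) after, so it travelled √(0.5² + 0.4²) ≈ 0.6 units.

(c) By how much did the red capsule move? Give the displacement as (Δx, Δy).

(-2.5, -1.4)

From the two frames, the red capsule sits at roughly (3.7, 3.8) before and (1.2, 2.4) after.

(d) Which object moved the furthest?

the red capsule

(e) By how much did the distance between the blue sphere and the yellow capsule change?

-1.8

Before: roughly 10.9 units apart; after: 9.1. That's 1.8 units closer together.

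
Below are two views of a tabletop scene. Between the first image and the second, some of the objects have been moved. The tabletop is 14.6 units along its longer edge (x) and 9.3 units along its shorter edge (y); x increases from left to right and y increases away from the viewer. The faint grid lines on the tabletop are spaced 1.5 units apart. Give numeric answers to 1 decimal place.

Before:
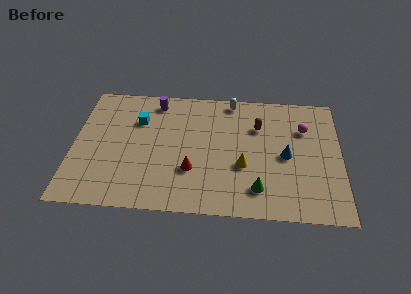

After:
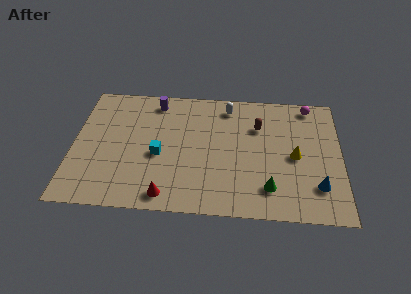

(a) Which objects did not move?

the purple cylinder and the brown capsule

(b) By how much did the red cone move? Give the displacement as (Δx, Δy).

(-1.3, -1.9)

From the two frames, the red cone sits at roughly (6.5, 3.0) before and (5.2, 1.1) after.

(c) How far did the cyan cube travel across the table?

2.8

The cyan cube was near (3.5, 6.5) before and (4.7, 4.0) after, so it travelled √(1.2² + 2.5²) ≈ 2.8 units.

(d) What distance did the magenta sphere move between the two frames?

1.8

From (12.6, 6.5) to (12.9, 8.3), the magenta sphere covered √(0.3² + 1.8²) ≈ 1.8 units.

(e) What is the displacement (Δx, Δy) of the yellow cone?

(2.8, 0.9)

From the two frames, the yellow cone sits at roughly (9.3, 3.5) before and (12.1, 4.4) after.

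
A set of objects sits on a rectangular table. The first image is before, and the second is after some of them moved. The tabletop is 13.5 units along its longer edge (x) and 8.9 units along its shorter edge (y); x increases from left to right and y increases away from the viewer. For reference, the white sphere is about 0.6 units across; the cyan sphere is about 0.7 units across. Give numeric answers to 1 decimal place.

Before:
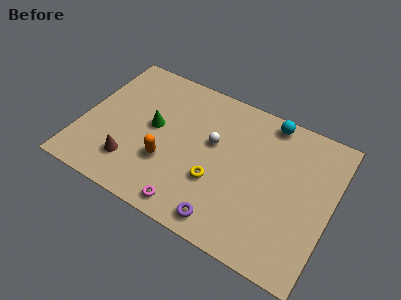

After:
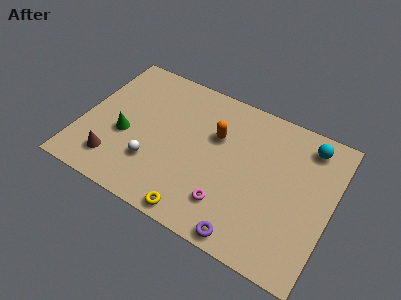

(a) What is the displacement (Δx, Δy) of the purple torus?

(1.2, -0.3)

The purple torus started near (8.3, 1.1) and ended near (9.5, 0.8).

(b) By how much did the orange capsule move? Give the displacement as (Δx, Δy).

(2.3, 2.8)

The orange capsule was at about (4.8, 3.0) and moved to about (7.1, 5.8).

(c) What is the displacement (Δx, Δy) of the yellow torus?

(-0.7, -2.3)

From the two frames, the yellow torus sits at roughly (7.5, 3.1) before and (6.8, 0.8) after.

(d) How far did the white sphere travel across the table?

4.0

The white sphere was near (7.0, 5.3) before and (4.1, 2.6) after, so it travelled √(2.9² + 2.7²) ≈ 4.0 units.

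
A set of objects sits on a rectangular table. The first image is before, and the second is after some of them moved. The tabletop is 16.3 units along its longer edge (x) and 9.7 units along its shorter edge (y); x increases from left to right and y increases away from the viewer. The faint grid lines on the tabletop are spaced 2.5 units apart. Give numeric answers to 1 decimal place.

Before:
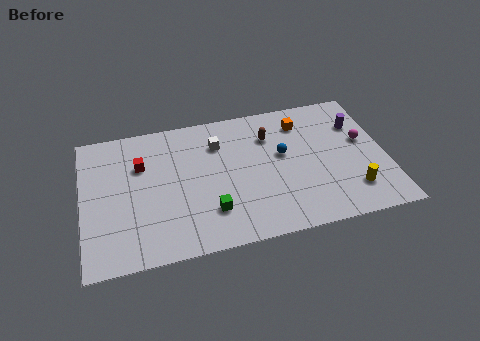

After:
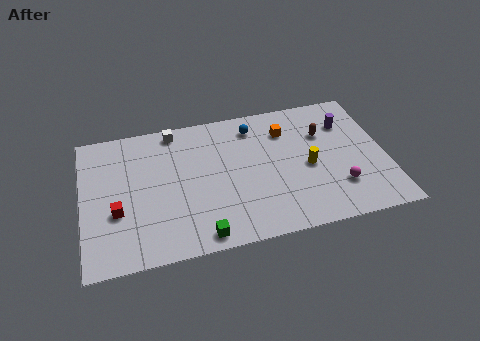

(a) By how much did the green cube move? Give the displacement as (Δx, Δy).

(-0.6, -1.5)

From the two frames, the green cube sits at roughly (6.7, 2.5) before and (6.1, 1.0) after.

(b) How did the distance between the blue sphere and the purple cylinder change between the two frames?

+0.7

The distance was about 4.4 in the first image and 5.1 in the second, so they moved 0.7 units further apart.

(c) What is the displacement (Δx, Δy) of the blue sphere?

(-1.4, 2.4)

From the two frames, the blue sphere sits at roughly (10.8, 5.6) before and (9.4, 8.0) after.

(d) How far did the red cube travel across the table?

3.3

From (3.2, 6.6) to (1.8, 3.6), the red cube covered √(1.4² + 3.0²) ≈ 3.3 units.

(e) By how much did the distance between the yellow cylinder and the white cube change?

-0.3

They were about 8.5 units apart before and 8.2 after — 0.3 units closer together.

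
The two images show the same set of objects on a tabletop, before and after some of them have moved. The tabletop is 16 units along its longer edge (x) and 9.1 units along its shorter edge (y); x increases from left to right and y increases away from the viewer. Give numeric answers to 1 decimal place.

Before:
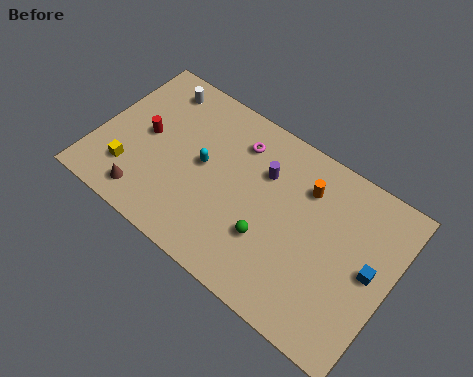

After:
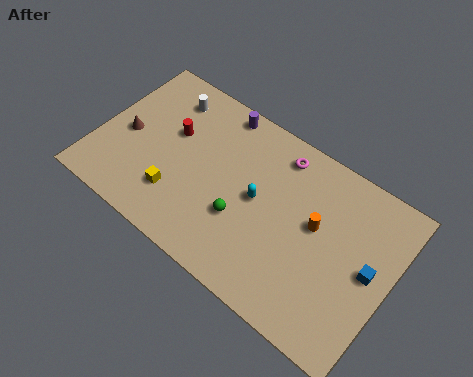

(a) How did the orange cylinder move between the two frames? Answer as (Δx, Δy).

(0.9, -1.6)

The orange cylinder started near (11.0, 6.8) and ended near (11.9, 5.2).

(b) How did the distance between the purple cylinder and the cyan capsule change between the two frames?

+1.1

Before: roughly 3.4 units apart; after: 4.5. That's 1.1 units further apart.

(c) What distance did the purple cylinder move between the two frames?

3.5

The purple cylinder was near (8.8, 6.3) before and (5.9, 8.2) after, so it travelled √(2.9² + 1.9²) ≈ 3.5 units.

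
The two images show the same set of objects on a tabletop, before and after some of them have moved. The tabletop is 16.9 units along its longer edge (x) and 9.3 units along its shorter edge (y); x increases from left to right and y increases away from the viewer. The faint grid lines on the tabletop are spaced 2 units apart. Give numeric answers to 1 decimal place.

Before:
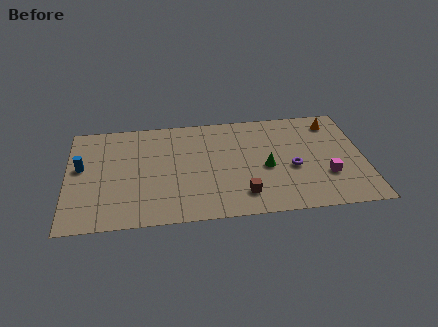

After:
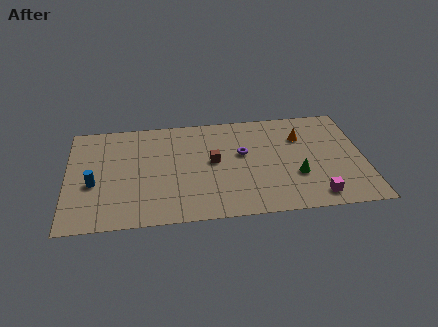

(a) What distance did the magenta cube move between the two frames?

1.8

The magenta cube was near (14.7, 3.0) before and (14.0, 1.3) after, so it travelled √(0.7² + 1.7²) ≈ 1.8 units.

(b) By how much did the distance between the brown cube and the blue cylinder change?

-2.8

They were about 9.7 units apart before and 6.9 after — 2.8 units closer together.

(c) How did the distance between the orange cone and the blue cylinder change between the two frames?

-2.5

They were about 14.7 units apart before and 12.2 after — 2.5 units closer together.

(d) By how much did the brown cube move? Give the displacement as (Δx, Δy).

(-1.6, 3.1)

The brown cube started near (9.9, 1.9) and ended near (8.3, 5.0).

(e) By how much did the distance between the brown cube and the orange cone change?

-2.6

They were about 7.9 units apart before and 5.3 after — 2.6 units closer together.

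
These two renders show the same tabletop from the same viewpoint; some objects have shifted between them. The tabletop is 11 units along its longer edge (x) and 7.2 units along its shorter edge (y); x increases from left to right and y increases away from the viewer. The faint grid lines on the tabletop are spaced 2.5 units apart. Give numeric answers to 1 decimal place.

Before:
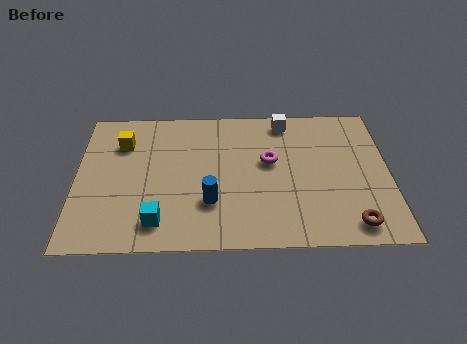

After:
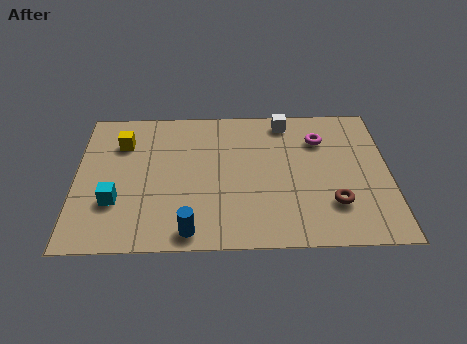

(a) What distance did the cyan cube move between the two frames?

1.8

The cyan cube was near (2.9, 1.3) before and (1.4, 2.3) after, so it travelled √(1.5² + 1.0²) ≈ 1.8 units.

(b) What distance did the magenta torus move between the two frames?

2.1

The magenta torus moved from about (6.8, 4.2) to (8.6, 5.3), a distance of √(1.8² + 1.1²) ≈ 2.1.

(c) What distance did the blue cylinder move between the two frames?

1.6

From (4.7, 2.2) to (4.0, 0.8), the blue cylinder covered √(0.7² + 1.4²) ≈ 1.6 units.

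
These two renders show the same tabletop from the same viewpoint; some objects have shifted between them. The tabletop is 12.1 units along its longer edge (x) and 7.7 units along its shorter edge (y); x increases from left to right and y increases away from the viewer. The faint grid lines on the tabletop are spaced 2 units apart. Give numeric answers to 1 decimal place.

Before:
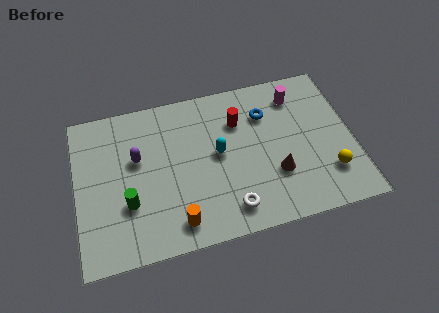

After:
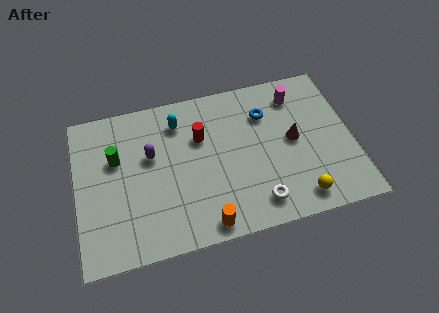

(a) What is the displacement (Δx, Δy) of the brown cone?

(0.9, 1.5)

The brown cone started near (8.6, 2.5) and ended near (9.5, 4.0).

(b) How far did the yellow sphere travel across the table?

1.7

The yellow sphere was near (10.9, 2.0) before and (9.5, 1.1) after, so it travelled √(1.4² + 0.9²) ≈ 1.7 units.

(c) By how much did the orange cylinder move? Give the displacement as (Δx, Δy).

(1.2, -0.4)

From the two frames, the orange cylinder sits at roughly (4.2, 1.2) before and (5.4, 0.8) after.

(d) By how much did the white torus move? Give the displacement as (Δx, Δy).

(1.2, 0.0)

The white torus started near (6.5, 1.3) and ended near (7.7, 1.3).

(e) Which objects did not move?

the blue torus and the magenta cylinder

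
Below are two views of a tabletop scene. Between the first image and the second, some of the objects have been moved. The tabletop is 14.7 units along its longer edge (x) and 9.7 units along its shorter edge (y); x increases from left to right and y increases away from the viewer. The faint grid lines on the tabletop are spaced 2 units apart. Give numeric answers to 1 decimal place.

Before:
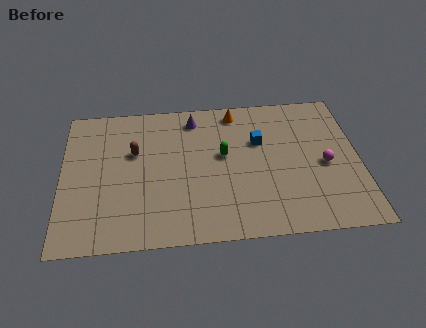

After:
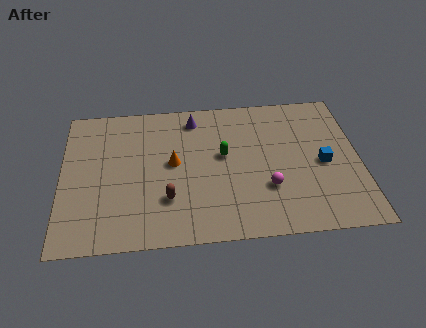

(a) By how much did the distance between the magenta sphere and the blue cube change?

-0.6

The distance was about 3.7 in the first image and 3.1 in the second, so they moved 0.6 units closer together.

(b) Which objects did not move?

the green capsule and the purple cone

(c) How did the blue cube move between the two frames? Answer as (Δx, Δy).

(3.1, -1.8)

From the two frames, the blue cube sits at roughly (9.8, 6.3) before and (12.9, 4.5) after.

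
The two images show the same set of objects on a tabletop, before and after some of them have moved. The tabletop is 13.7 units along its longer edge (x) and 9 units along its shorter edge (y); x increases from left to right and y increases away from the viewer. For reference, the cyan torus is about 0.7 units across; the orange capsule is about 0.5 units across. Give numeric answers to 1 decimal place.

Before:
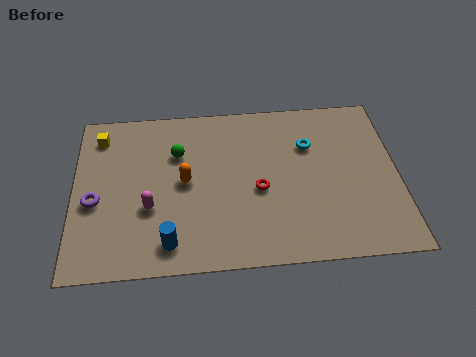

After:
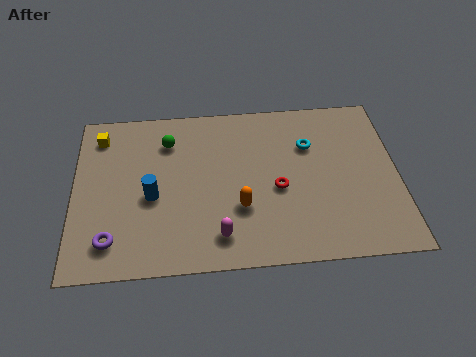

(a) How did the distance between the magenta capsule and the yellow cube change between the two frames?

+3.1

Before: roughly 4.6 units apart; after: 7.7. That's 3.1 units further apart.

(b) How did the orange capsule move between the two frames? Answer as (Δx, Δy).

(2.3, -1.6)

The orange capsule was at about (4.7, 4.6) and moved to about (7.0, 3.0).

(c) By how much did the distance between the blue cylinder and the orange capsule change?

+0.5

The distance was about 3.3 in the first image and 3.8 in the second, so they moved 0.5 units further apart.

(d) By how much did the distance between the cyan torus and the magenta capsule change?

-1.4

The distance was about 7.4 in the first image and 6.0 in the second, so they moved 1.4 units closer together.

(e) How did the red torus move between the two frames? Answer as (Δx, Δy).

(0.8, 0.0)

The red torus was at about (7.8, 3.9) and moved to about (8.6, 3.9).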